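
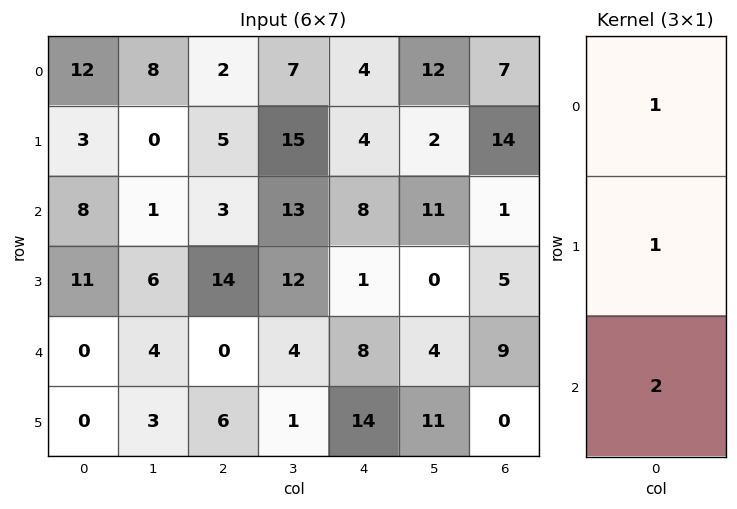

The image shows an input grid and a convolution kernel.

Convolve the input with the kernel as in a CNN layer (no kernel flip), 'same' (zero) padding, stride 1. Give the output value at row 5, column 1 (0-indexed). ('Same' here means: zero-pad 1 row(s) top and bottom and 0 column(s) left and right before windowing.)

The receptive field on the zero-padded input at this output position is [4 / 3 / 0]. Elementwise product with the kernel and sum: 4·1 + 3·1 + 0·2.

7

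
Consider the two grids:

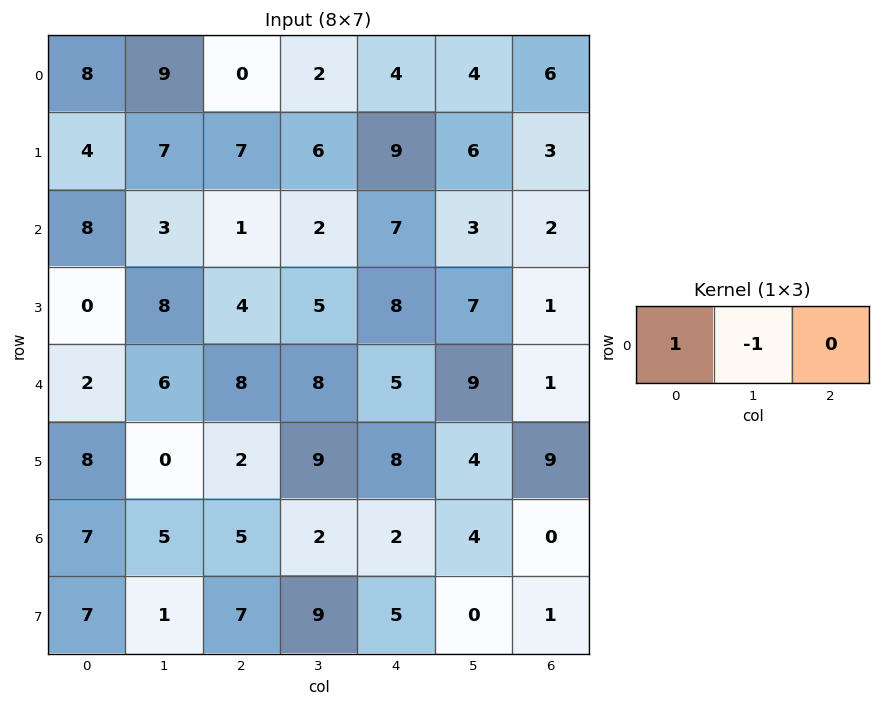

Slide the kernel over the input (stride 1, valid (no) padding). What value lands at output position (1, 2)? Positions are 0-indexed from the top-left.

The receptive field on the input at this output position is [7 6 9]. Elementwise product with the kernel and sum: 7·1 + 6·-1.

1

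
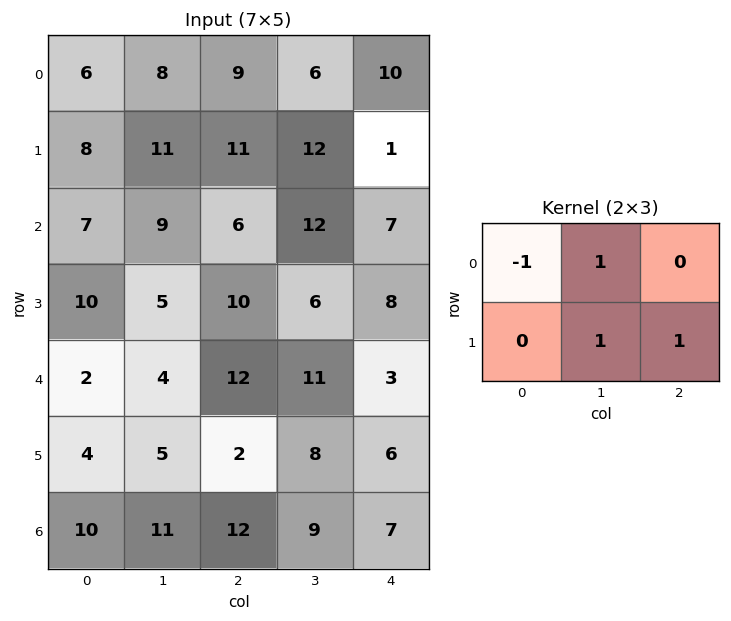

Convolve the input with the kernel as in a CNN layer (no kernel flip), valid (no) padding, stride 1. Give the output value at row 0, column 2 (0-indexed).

10

The receptive field on the input at this output position is [9 6 10 / 11 12 1]. Elementwise product with the kernel and sum: 9·-1 + 6·1 + 12·1 + 1·1.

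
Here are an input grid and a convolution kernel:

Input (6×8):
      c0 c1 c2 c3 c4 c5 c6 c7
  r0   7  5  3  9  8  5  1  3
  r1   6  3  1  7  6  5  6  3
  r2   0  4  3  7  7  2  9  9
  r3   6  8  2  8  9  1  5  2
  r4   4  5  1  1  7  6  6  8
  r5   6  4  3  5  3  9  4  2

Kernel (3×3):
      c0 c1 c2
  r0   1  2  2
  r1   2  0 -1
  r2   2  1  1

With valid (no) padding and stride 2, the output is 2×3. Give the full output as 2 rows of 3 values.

41 53 51
38 36 68

Output[0,0]: The receptive field on the input at this output position is [7 5 3 / 6 3 1 / 0 4 3]. Elementwise product with the kernel and sum: 7·1 + 5·2 + 3·2 + 6·2 + 1·-1 + 0·2 + 4·1 + 3·1.
Output[0,1]: The receptive field on the input at this output position is [3 9 8 / 1 7 6 / 3 7 7]. Elementwise product with the kernel and sum: 3·1 + 9·2 + 8·2 + 1·2 + 6·-1 + 3·2 + 7·1 + 7·1.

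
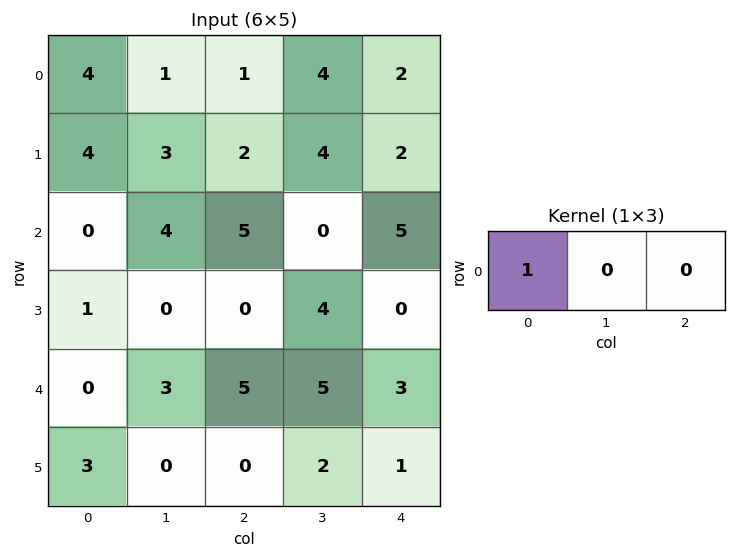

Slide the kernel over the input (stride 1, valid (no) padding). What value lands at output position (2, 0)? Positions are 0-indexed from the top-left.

0

The receptive field on the input at this output position is [0 4 5]. Elementwise product with the kernel and sum: 0·1.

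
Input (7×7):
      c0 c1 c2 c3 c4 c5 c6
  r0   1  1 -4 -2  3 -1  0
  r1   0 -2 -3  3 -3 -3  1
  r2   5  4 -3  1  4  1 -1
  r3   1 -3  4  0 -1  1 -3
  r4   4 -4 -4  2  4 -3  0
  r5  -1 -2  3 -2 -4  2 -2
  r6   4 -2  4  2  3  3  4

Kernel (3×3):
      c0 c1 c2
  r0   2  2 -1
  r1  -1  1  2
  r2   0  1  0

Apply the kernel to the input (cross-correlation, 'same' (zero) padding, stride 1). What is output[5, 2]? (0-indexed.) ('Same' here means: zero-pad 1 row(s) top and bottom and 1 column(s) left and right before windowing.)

-13

The receptive field on the zero-padded input at this output position is [-4 -4 2 / -2 3 -2 / -2 4 2]. Elementwise product with the kernel and sum: -4·2 + -4·2 + 2·-1 + -2·-1 + 3·1 + -2·2 + 4·1.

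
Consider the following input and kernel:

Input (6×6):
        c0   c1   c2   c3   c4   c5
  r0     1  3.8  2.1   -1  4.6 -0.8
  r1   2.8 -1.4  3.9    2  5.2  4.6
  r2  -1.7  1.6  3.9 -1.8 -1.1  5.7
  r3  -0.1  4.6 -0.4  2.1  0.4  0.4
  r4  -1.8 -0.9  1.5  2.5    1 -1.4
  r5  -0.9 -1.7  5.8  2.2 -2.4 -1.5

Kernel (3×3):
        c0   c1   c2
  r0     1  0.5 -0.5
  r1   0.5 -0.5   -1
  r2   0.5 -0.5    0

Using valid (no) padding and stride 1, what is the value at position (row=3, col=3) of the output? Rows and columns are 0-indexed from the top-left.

6.55

The receptive field on the input at this output position is [2.1 0.4 0.4 / 2.5 1 -1.4 / 2.2 -2.4 -1.5]. Elementwise product with the kernel and sum: 2.1·1 + 0.4·0.5 + 0.4·-0.5 + 2.5·0.5 + 1·-0.5 + -1.4·-1 + 2.2·0.5 + -2.4·-0.5.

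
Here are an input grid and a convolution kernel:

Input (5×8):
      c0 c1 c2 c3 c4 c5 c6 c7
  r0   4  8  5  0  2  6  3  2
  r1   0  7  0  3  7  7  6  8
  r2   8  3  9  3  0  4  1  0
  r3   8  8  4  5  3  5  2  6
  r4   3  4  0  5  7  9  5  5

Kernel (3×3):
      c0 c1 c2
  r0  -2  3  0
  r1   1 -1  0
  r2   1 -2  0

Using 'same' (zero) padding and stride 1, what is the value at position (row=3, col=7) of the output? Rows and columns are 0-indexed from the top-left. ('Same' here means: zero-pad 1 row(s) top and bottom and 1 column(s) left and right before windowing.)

The receptive field on the zero-padded input at this output position is [1 0 0 / 2 6 0 / 5 5 0]. Elementwise product with the kernel and sum: 1·-2 + 0·3 + 2·1 + 6·-1 + 5·1 + 5·-2.

-11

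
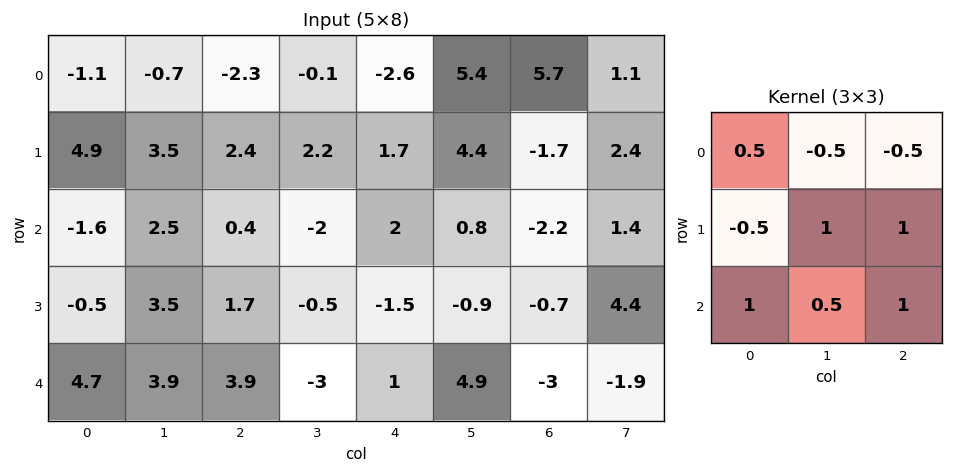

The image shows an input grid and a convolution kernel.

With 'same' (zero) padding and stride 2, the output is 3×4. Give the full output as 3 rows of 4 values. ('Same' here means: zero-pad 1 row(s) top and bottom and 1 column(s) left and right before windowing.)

4.15 4.85 10.3 10.05
-0.05 0.45 -0.3 3.8
7.1 0.1 8.35 -9.65

Output[0,0]: The receptive field on the zero-padded input at this output position is [0 0 0 / 0 -1.1 -0.7 / 0 4.9 3.5]. Elementwise product with the kernel and sum: 0·0.5 + 0·-0.5 + 0·-0.5 + 0·-0.5 + -1.1·1 + -0.7·1 + 0·1 + 4.9·0.5 + 3.5·1.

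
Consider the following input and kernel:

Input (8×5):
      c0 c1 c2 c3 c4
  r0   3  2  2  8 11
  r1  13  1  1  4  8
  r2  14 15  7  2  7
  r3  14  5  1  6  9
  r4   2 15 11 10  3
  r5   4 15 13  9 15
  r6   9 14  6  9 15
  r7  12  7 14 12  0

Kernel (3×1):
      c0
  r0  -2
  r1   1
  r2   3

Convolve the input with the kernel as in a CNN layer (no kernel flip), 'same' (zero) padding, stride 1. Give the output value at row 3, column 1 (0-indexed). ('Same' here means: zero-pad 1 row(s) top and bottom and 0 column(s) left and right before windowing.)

The receptive field on the zero-padded input at this output position is [15 / 5 / 15]. Elementwise product with the kernel and sum: 15·-2 + 5·1 + 15·3.

20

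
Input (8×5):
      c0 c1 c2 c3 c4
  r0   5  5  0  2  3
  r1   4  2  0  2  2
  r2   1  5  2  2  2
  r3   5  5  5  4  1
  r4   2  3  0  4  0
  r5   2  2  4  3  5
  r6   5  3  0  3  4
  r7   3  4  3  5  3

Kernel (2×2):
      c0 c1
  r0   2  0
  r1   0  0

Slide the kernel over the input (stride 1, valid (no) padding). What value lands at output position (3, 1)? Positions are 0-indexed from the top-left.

The receptive field on the input at this output position is [5 5 / 3 0]. Elementwise product with the kernel and sum: 5·2.

10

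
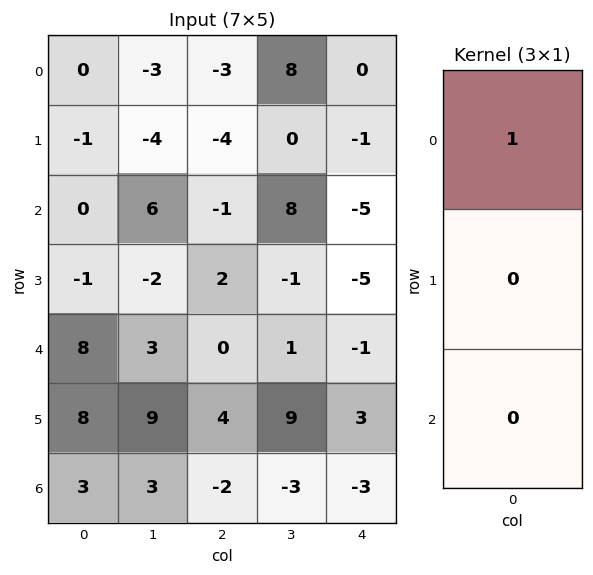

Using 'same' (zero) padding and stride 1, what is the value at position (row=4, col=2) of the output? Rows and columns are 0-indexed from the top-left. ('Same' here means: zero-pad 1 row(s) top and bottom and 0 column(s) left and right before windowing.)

2

The receptive field on the zero-padded input at this output position is [2 / 0 / 4]. Elementwise product with the kernel and sum: 2·1.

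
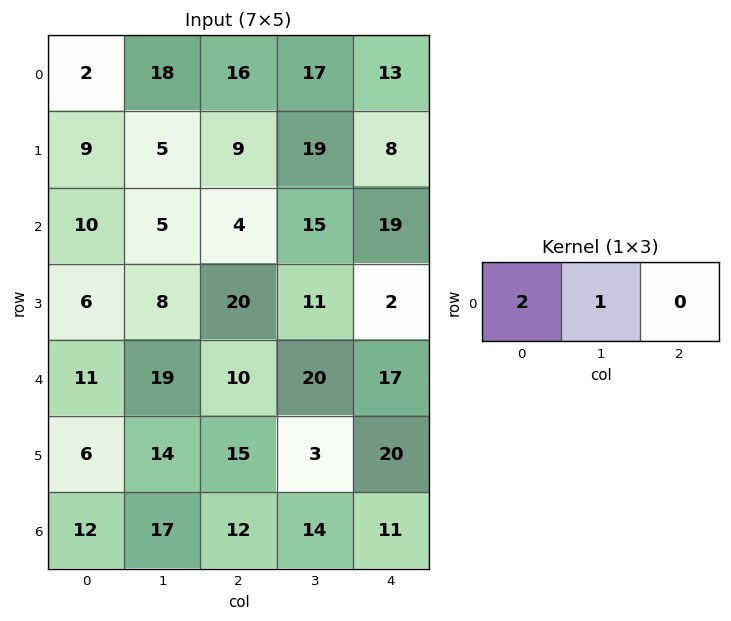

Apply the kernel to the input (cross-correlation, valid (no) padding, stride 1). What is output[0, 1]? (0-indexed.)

52

The receptive field on the input at this output position is [18 16 17]. Elementwise product with the kernel and sum: 18·2 + 16·1.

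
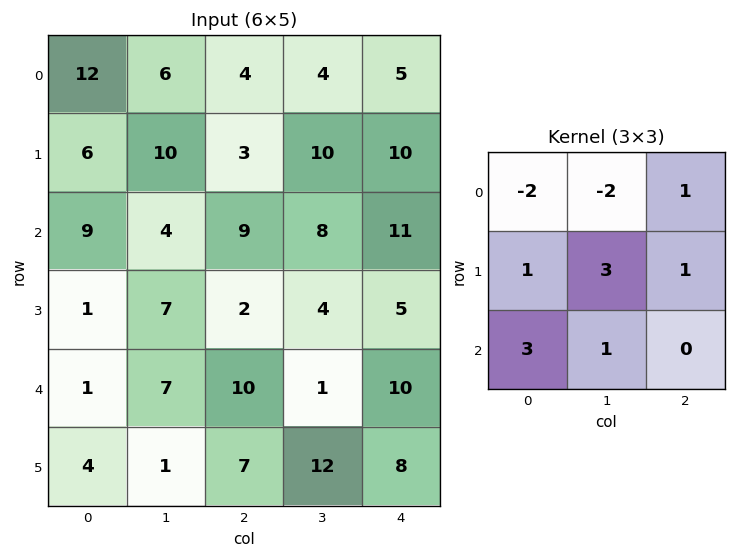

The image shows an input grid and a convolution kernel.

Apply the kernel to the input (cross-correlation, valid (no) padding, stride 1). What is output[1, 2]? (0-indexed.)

38

The receptive field on the input at this output position is [3 10 10 / 9 8 11 / 2 4 5]. Elementwise product with the kernel and sum: 3·-2 + 10·-2 + 10·1 + 9·1 + 8·3 + 11·1 + 2·3 + 4·1.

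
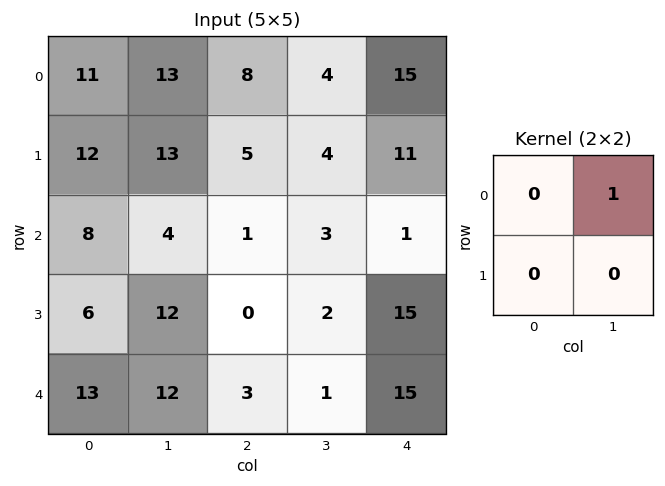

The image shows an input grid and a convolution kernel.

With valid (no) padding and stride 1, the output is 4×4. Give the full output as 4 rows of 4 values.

13 8 4 15
13 5 4 11
4 1 3 1
12 0 2 15

Output[0,0]: The receptive field on the input at this output position is [11 13 / 12 13]. Elementwise product with the kernel and sum: 13·1.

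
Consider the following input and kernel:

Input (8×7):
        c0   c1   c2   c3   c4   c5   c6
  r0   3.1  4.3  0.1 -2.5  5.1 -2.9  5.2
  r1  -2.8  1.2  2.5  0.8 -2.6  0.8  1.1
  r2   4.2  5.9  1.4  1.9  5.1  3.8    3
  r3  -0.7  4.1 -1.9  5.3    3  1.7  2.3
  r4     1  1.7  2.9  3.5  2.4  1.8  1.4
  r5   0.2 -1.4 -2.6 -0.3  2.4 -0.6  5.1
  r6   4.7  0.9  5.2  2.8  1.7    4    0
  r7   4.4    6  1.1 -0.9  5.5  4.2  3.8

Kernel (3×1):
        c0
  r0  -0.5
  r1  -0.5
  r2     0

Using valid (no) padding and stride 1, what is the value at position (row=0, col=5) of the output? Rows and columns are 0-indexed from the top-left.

The receptive field on the input at this output position is [-2.9 / 0.8 / 3.8]. Elementwise product with the kernel and sum: -2.9·-0.5 + 0.8·-0.5.

1.05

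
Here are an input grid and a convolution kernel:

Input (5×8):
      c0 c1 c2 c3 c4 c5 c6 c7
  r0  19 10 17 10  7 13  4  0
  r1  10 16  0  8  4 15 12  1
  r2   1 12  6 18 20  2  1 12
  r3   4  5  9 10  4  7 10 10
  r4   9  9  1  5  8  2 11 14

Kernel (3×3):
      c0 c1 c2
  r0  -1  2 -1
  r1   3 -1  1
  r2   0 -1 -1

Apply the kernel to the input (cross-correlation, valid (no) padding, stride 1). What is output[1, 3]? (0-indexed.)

The receptive field on the input at this output position is [8 4 15 / 18 20 2 / 10 4 7]. Elementwise product with the kernel and sum: 8·-1 + 4·2 + 15·-1 + 18·3 + 20·-1 + 2·1 + 4·-1 + 7·-1.

10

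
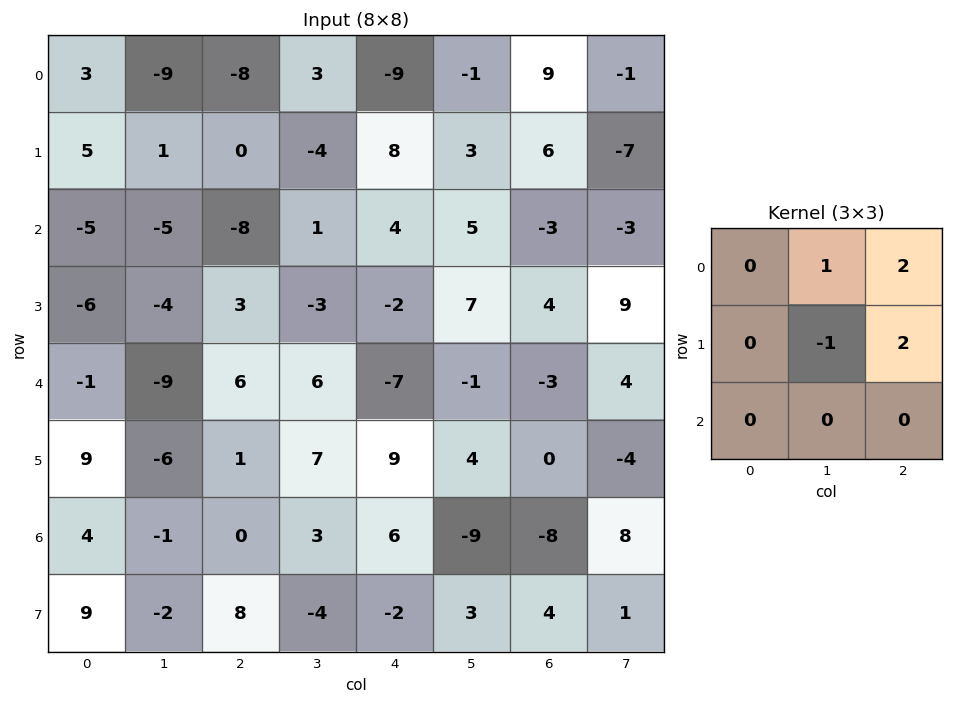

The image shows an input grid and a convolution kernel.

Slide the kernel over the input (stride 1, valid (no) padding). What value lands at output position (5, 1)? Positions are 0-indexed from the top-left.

21

The receptive field on the input at this output position is [-6 1 7 / -1 0 3 / -2 8 -4]. Elementwise product with the kernel and sum: 1·1 + 7·2 + 0·-1 + 3·2.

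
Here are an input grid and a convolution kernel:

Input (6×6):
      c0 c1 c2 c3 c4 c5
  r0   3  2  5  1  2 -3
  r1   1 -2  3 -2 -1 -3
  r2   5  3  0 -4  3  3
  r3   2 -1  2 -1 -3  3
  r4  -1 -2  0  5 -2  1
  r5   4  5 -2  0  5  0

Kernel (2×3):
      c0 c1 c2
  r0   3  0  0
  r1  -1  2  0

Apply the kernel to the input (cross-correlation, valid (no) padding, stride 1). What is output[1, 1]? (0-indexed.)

-9

The receptive field on the input at this output position is [-2 3 -2 / 3 0 -4]. Elementwise product with the kernel and sum: -2·3 + 3·-1 + 0·2.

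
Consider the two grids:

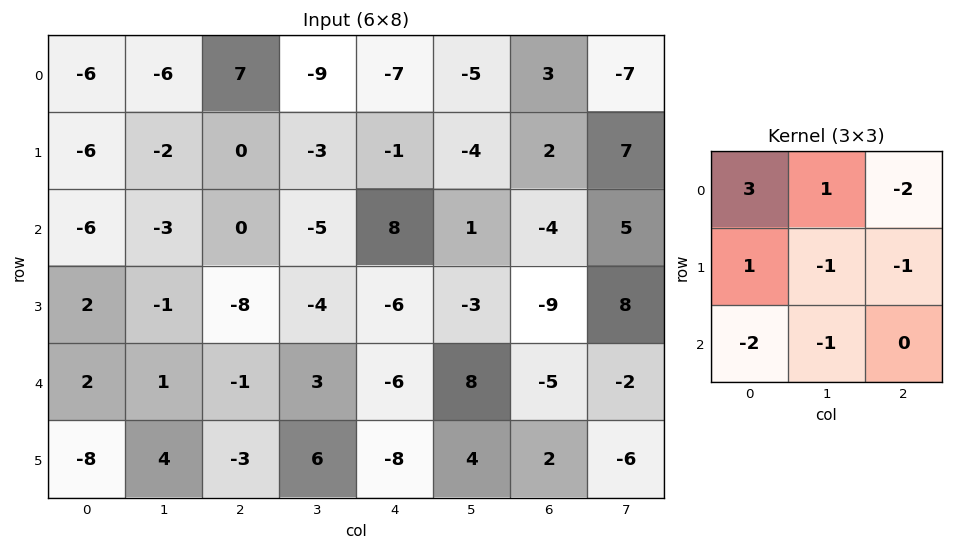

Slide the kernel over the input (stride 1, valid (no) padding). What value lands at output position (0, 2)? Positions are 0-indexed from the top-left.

35

The receptive field on the input at this output position is [7 -9 -7 / 0 -3 -1 / 0 -5 8]. Elementwise product with the kernel and sum: 7·3 + -9·1 + -7·-2 + 0·1 + -3·-1 + -1·-1 + 0·-2 + -5·-1.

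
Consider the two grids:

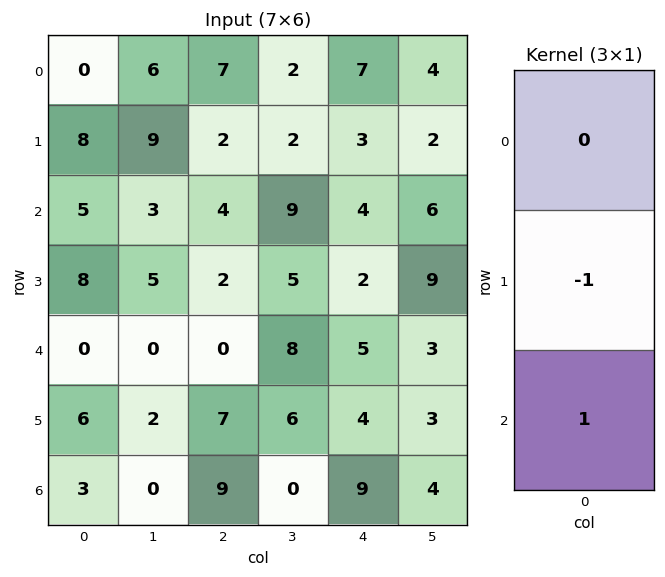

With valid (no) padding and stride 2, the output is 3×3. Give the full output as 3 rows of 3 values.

-3 2 1
-8 -2 3
-3 2 5

Output[0,0]: The receptive field on the input at this output position is [0 / 8 / 5]. Elementwise product with the kernel and sum: 8·-1 + 5·1.
Output[0,1]: The receptive field on the input at this output position is [7 / 2 / 4]. Elementwise product with the kernel and sum: 2·-1 + 4·1.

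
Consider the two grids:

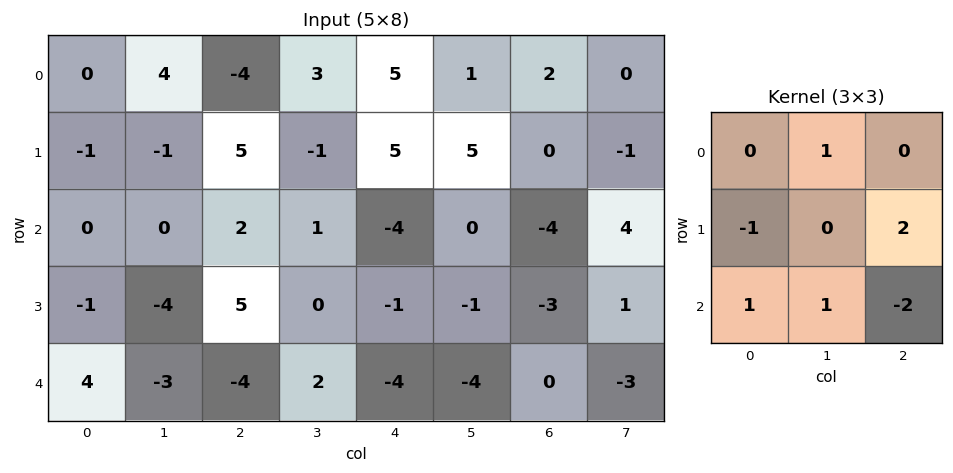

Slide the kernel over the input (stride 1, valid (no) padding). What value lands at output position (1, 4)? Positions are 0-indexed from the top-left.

5

The receptive field on the input at this output position is [5 5 0 / -4 0 -4 / -1 -1 -3]. Elementwise product with the kernel and sum: 5·1 + -4·-1 + -4·2 + -1·1 + -1·1 + -3·-2.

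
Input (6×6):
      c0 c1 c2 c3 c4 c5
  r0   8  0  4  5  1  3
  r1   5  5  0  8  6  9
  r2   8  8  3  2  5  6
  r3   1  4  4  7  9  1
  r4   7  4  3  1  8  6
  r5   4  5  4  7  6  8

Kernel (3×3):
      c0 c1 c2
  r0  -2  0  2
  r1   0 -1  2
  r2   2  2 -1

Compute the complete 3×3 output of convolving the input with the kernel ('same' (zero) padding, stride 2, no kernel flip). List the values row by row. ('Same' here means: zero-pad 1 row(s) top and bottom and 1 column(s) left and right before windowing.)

Output[0,0]: The receptive field on the zero-padded input at this output position is [0 0 0 / 0 8 0 / 0 5 5]. Elementwise product with the kernel and sum: 0·-2 + 0·2 + 8·-1 + 0·2 + 0·2 + 5·2 + 5·-1.

-3 8 24
16 16 40
12 16 10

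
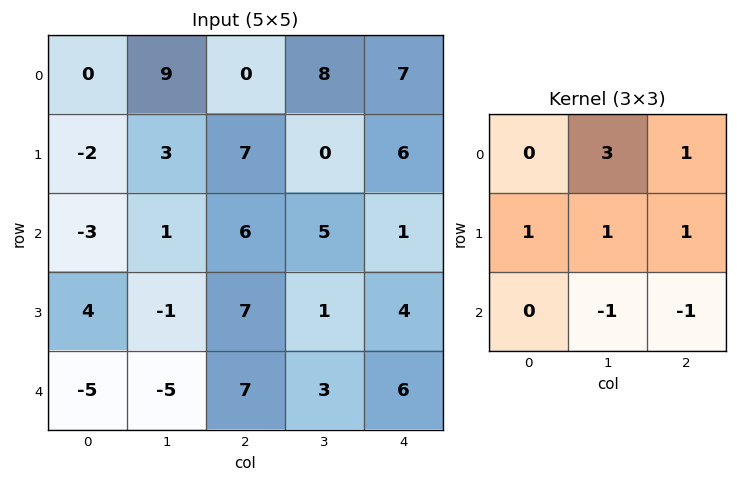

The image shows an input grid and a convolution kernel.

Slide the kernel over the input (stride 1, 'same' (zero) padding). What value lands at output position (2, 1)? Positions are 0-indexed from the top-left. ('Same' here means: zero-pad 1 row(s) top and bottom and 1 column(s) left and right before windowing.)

14

The receptive field on the zero-padded input at this output position is [-2 3 7 / -3 1 6 / 4 -1 7]. Elementwise product with the kernel and sum: 3·3 + 7·1 + -3·1 + 1·1 + 6·1 + -1·-1 + 7·-1.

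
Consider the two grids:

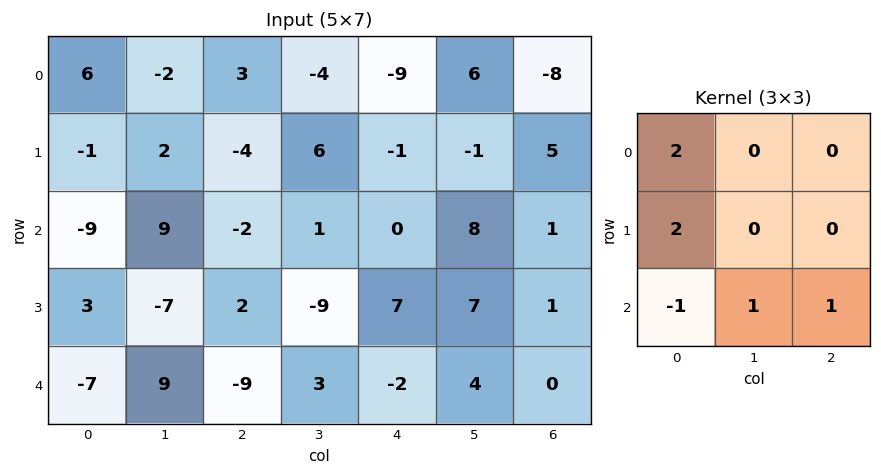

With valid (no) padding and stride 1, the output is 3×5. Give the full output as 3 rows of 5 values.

26 -10 1 11 -11
-28 22 -16 37 -1
-5 -11 10 -17 20

Output[0,0]: The receptive field on the input at this output position is [6 -2 3 / -1 2 -4 / -9 9 -2]. Elementwise product with the kernel and sum: 6·2 + -1·2 + -9·-1 + 9·1 + -2·1.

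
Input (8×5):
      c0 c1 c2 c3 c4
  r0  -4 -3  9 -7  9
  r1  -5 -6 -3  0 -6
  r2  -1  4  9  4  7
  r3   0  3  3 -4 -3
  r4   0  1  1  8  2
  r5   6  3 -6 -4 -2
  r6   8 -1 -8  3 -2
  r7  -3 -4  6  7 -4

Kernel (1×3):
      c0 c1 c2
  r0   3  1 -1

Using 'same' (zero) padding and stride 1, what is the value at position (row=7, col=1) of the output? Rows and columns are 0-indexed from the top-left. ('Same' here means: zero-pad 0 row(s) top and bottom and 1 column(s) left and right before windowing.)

-19

The receptive field on the zero-padded input at this output position is [-3 -4 6]. Elementwise product with the kernel and sum: -3·3 + -4·1 + 6·-1.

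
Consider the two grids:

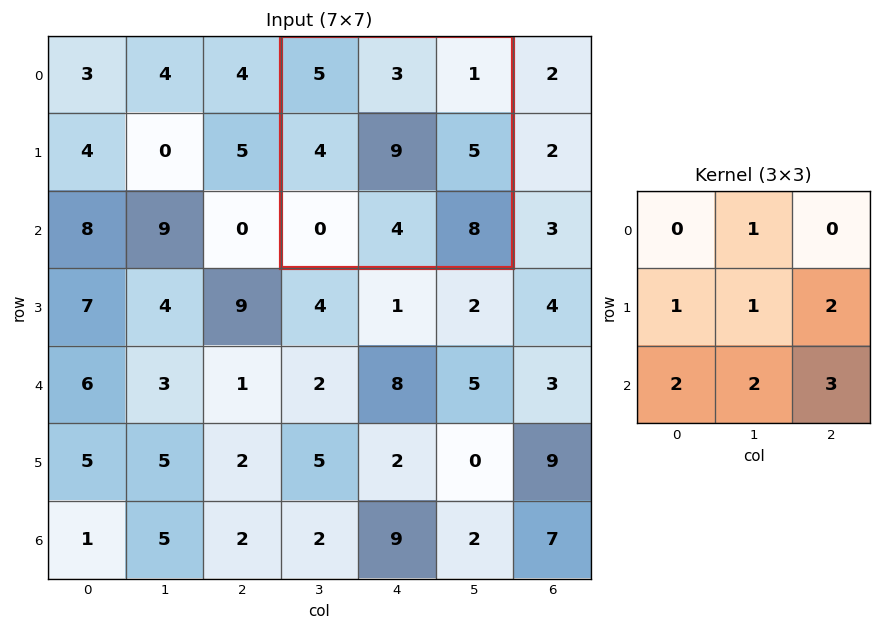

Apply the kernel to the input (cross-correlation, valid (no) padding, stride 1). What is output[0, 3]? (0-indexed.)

58

The receptive field on the input at this output position is [5 3 1 / 4 9 5 / 0 4 8]. Elementwise product with the kernel and sum: 3·1 + 4·1 + 9·1 + 5·2 + 0·2 + 4·2 + 8·3.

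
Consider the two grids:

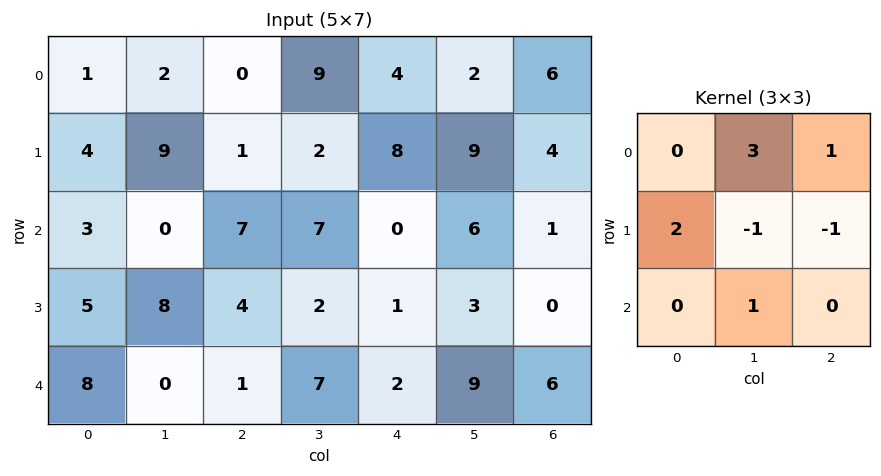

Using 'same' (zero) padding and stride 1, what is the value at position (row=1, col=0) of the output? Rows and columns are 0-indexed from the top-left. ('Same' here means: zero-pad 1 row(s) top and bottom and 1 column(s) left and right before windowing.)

-5

The receptive field on the zero-padded input at this output position is [0 1 2 / 0 4 9 / 0 3 0]. Elementwise product with the kernel and sum: 1·3 + 2·1 + 0·2 + 4·-1 + 9·-1 + 3·1.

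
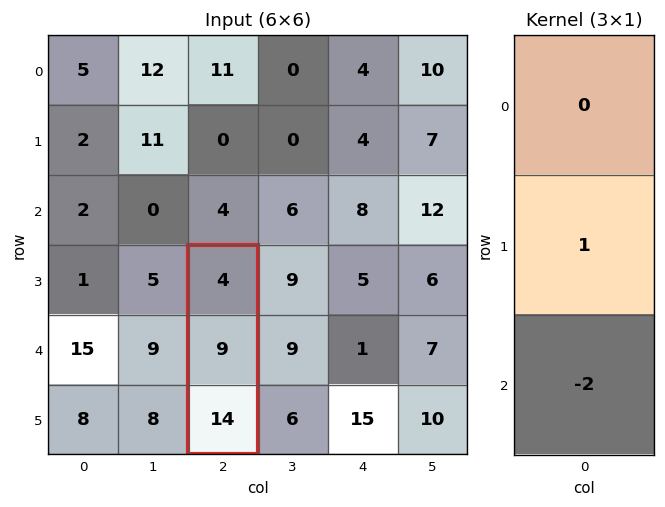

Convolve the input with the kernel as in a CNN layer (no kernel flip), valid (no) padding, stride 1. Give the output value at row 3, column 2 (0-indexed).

-19

The receptive field on the input at this output position is [4 / 9 / 14]. Elementwise product with the kernel and sum: 9·1 + 14·-2.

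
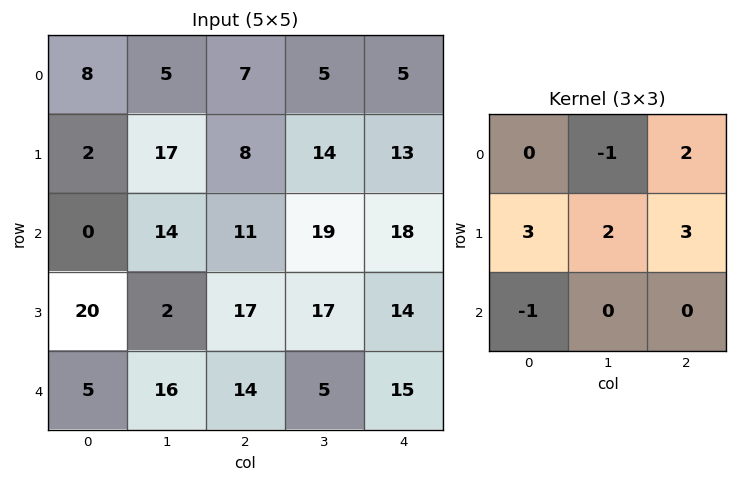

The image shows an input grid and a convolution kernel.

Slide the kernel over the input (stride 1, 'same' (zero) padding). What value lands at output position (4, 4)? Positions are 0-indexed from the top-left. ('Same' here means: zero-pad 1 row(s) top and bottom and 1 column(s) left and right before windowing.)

The receptive field on the zero-padded input at this output position is [17 14 0 / 5 15 0 / 0 0 0]. Elementwise product with the kernel and sum: 14·-1 + 0·2 + 5·3 + 15·2 + 0·3 + 0·-1.

31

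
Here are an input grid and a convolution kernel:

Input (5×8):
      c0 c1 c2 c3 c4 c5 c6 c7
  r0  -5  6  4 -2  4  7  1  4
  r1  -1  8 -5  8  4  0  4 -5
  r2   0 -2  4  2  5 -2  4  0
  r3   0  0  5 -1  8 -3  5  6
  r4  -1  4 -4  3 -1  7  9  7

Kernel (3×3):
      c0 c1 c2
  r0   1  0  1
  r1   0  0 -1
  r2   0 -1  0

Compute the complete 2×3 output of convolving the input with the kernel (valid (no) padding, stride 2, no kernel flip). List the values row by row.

6 2 3
-5 -2 -3

Output[0,0]: The receptive field on the input at this output position is [-5 6 4 / -1 8 -5 / 0 -2 4]. Elementwise product with the kernel and sum: -5·1 + 4·1 + -5·-1 + -2·-1.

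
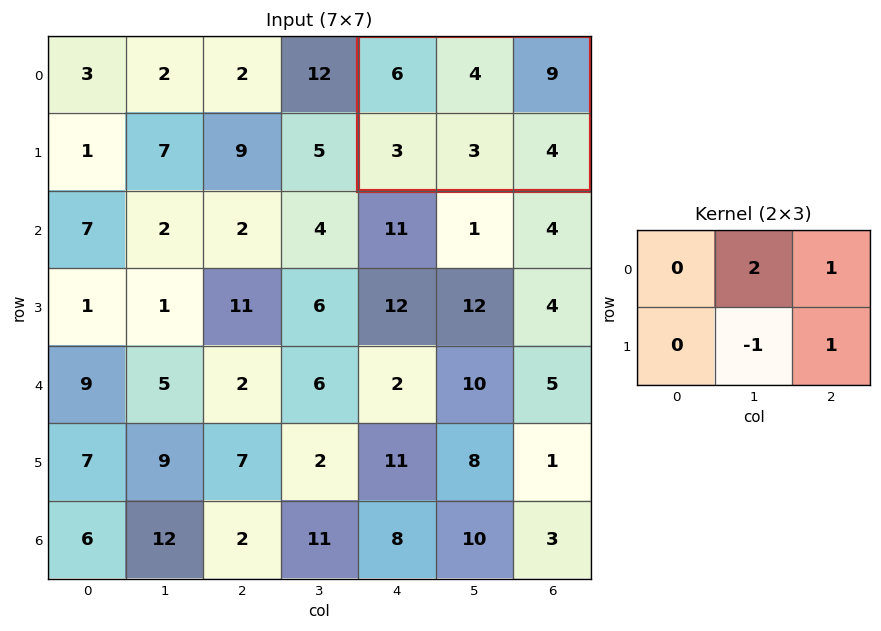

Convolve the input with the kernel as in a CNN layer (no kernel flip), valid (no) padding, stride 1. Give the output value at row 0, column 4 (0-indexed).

18

The receptive field on the input at this output position is [6 4 9 / 3 3 4]. Elementwise product with the kernel and sum: 4·2 + 9·1 + 3·-1 + 4·1.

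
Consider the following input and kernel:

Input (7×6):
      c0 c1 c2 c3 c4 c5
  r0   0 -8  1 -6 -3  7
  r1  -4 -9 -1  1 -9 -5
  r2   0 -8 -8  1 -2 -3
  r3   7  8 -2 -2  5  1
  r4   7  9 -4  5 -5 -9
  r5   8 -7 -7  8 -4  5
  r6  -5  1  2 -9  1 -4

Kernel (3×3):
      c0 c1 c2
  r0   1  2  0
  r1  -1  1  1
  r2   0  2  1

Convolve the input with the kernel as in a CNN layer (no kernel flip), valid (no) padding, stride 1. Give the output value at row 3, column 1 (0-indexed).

The receptive field on the input at this output position is [8 -2 -2 / 9 -4 5 / -7 -7 8]. Elementwise product with the kernel and sum: 8·1 + -2·2 + 9·-1 + -4·1 + 5·1 + -7·2 + 8·1.

-10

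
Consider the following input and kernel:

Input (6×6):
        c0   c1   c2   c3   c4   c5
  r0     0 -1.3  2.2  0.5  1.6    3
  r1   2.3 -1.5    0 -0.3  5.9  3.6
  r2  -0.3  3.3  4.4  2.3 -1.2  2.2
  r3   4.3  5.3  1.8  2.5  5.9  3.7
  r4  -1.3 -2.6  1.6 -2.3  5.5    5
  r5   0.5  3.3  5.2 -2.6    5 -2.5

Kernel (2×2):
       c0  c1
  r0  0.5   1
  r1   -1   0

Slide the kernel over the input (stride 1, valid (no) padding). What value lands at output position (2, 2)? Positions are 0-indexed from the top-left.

2.7

The receptive field on the input at this output position is [4.4 2.3 / 1.8 2.5]. Elementwise product with the kernel and sum: 4.4·0.5 + 2.3·1 + 1.8·-1.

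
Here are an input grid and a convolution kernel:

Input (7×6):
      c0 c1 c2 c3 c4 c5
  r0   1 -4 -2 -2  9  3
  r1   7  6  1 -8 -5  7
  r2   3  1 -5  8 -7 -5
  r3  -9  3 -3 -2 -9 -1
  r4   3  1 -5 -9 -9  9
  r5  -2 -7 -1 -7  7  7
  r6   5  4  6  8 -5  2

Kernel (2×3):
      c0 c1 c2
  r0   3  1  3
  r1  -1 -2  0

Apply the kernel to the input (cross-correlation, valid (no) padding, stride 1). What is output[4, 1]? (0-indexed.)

-20

The receptive field on the input at this output position is [1 -5 -9 / -7 -1 -7]. Elementwise product with the kernel and sum: 1·3 + -5·1 + -9·3 + -7·-1 + -1·-2.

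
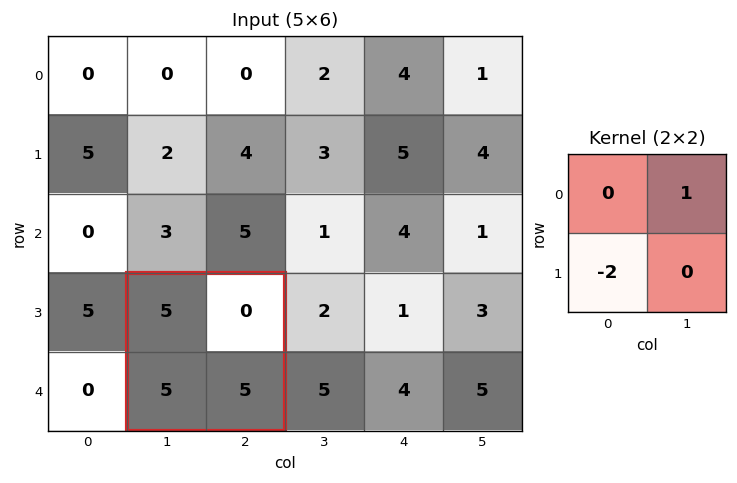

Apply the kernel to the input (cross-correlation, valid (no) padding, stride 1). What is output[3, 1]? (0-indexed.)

-10

The receptive field on the input at this output position is [5 0 / 5 5]. Elementwise product with the kernel and sum: 0·1 + 5·-2.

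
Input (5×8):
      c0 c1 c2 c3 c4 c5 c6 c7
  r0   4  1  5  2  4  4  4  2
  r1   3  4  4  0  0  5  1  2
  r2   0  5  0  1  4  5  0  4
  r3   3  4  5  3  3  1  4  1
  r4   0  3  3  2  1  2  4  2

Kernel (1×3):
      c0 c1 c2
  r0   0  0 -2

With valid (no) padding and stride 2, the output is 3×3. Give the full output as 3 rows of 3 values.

Output[0,0]: The receptive field on the input at this output position is [4 1 5]. Elementwise product with the kernel and sum: 5·-2.

-10 -8 -8
0 -8 0
-6 -2 -8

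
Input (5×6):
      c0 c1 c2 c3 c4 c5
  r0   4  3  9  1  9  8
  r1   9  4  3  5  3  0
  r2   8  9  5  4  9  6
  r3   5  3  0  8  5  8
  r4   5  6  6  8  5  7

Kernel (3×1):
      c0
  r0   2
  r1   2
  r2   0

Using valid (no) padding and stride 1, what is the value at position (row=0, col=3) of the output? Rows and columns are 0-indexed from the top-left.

The receptive field on the input at this output position is [1 / 5 / 4]. Elementwise product with the kernel and sum: 1·2 + 5·2.

12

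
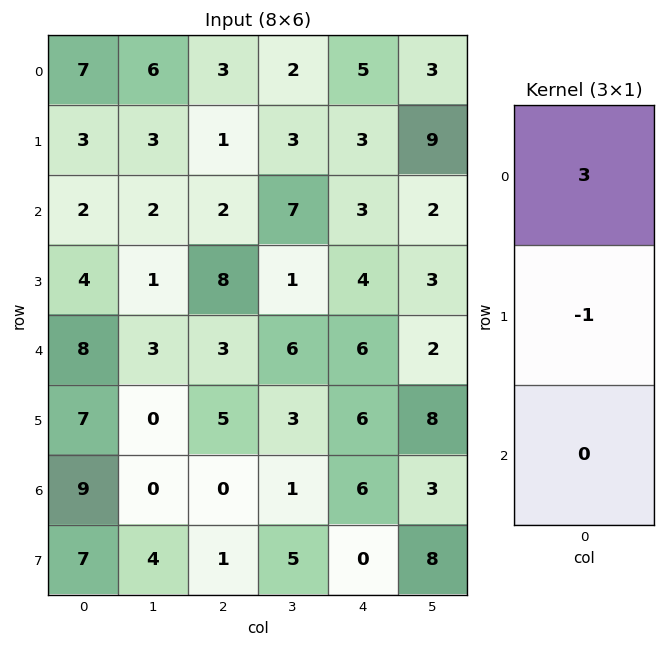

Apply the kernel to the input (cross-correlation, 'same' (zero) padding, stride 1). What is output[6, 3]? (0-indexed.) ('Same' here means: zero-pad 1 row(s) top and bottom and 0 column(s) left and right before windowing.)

8

The receptive field on the zero-padded input at this output position is [3 / 1 / 5]. Elementwise product with the kernel and sum: 3·3 + 1·-1.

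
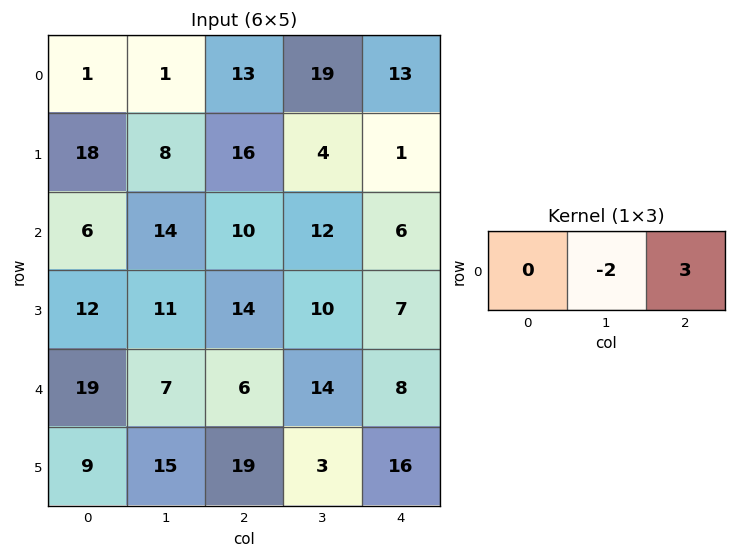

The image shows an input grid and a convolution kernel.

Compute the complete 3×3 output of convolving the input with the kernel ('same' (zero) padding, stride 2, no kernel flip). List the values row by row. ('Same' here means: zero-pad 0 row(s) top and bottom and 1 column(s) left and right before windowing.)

Output[0,0]: The receptive field on the zero-padded input at this output position is [0 1 1]. Elementwise product with the kernel and sum: 1·-2 + 1·3.

1 31 -26
30 16 -12
-17 30 -16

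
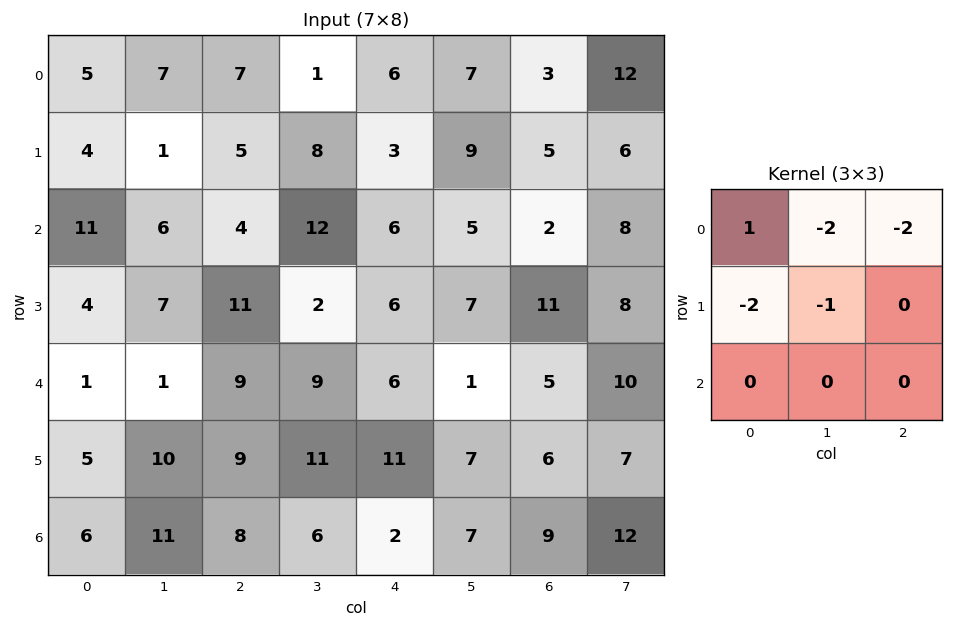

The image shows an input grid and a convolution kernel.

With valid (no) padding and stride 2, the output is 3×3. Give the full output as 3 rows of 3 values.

-32 -25 -29
-24 -56 -27
-39 -50 -35

Output[0,0]: The receptive field on the input at this output position is [5 7 7 / 4 1 5 / 11 6 4]. Elementwise product with the kernel and sum: 5·1 + 7·-2 + 7·-2 + 4·-2 + 1·-1.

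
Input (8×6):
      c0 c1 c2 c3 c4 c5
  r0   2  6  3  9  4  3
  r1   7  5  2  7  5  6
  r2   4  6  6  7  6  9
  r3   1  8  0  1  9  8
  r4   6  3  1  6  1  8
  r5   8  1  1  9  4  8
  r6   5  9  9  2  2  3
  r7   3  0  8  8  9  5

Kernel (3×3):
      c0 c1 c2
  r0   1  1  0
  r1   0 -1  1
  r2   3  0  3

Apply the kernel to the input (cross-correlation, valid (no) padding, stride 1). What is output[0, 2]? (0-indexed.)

46

The receptive field on the input at this output position is [3 9 4 / 2 7 5 / 6 7 6]. Elementwise product with the kernel and sum: 3·1 + 9·1 + 7·-1 + 5·1 + 6·3 + 6·3.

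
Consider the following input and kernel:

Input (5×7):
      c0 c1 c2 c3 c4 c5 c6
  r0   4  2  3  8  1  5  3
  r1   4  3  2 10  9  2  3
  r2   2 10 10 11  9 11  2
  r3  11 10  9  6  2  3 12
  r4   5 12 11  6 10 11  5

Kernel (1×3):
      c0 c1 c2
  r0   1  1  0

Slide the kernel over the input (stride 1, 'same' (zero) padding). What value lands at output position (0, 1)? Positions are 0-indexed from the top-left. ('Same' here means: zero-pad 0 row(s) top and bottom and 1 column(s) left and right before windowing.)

The receptive field on the zero-padded input at this output position is [4 2 3]. Elementwise product with the kernel and sum: 4·1 + 2·1.

6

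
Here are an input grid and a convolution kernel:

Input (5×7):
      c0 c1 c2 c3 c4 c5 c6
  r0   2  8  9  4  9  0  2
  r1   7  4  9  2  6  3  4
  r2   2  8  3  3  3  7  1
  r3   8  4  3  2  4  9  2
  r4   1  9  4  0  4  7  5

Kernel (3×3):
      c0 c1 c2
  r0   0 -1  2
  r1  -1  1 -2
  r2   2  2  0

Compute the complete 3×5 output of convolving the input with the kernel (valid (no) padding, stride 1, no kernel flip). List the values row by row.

Output[0,0]: The receptive field on the input at this output position is [2 8 9 / 7 4 9 / 2 8 3]. Elementwise product with the kernel and sum: 8·-1 + 9·2 + 7·-1 + 4·1 + 9·-2 + 2·2 + 8·2.

9 22 7 1 13
38 -2 14 -2 33
8 24 2 3 18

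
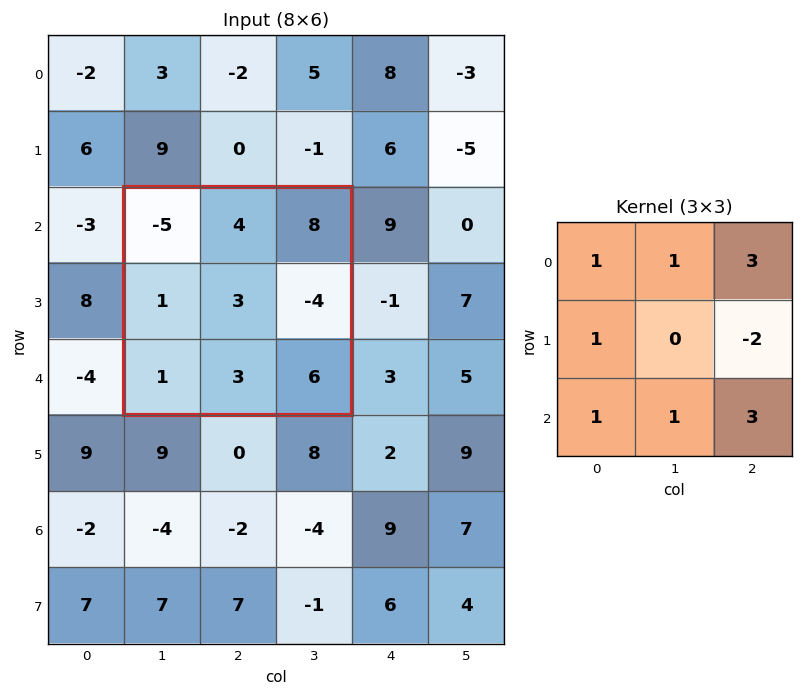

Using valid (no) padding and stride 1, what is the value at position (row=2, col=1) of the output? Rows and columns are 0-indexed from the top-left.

The receptive field on the input at this output position is [-5 4 8 / 1 3 -4 / 1 3 6]. Elementwise product with the kernel and sum: -5·1 + 4·1 + 8·3 + 1·1 + -4·-2 + 1·1 + 3·1 + 6·3.

54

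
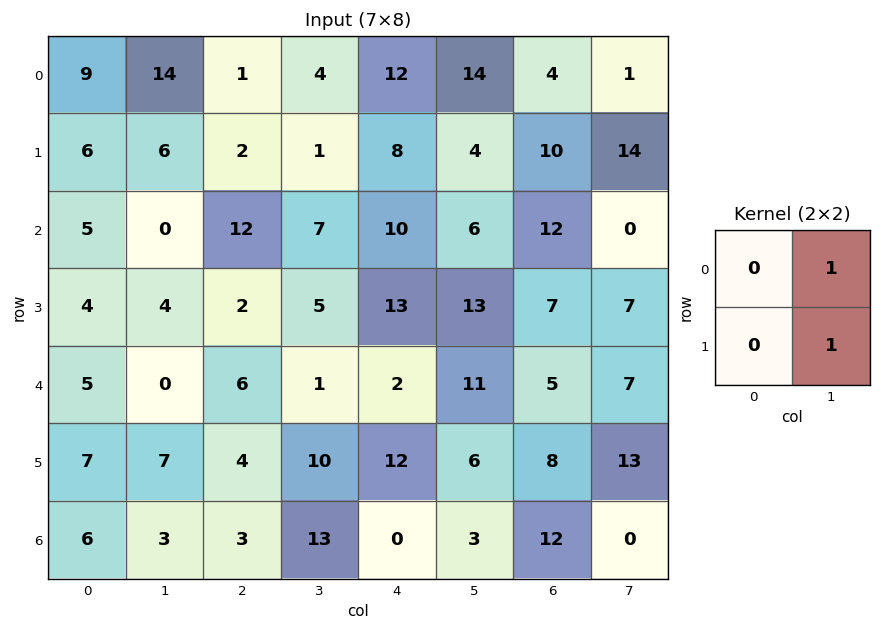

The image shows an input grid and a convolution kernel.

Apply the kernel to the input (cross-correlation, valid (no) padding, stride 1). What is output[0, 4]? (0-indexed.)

The receptive field on the input at this output position is [12 14 / 8 4]. Elementwise product with the kernel and sum: 14·1 + 4·1.

18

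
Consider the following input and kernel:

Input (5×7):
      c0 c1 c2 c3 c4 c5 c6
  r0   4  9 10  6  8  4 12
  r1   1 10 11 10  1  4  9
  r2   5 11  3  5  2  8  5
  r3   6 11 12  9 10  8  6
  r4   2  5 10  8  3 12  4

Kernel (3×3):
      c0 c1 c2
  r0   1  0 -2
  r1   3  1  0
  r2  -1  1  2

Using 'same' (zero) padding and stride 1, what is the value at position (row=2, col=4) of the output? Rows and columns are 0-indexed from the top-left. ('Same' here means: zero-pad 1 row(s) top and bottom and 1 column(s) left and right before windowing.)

The receptive field on the zero-padded input at this output position is [10 1 4 / 5 2 8 / 9 10 8]. Elementwise product with the kernel and sum: 10·1 + 4·-2 + 5·3 + 2·1 + 9·-1 + 10·1 + 8·2.

36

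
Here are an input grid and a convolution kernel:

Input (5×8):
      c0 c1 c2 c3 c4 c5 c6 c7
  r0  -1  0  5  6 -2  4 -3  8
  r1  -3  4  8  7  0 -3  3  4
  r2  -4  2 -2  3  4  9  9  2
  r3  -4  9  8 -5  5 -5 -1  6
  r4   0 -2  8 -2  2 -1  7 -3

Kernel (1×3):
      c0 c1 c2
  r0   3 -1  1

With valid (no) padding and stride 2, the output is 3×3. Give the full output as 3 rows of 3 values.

Output[0,0]: The receptive field on the input at this output position is [-1 0 5]. Elementwise product with the kernel and sum: -1·3 + 0·-1 + 5·1.

2 7 -13
-16 -5 12
10 28 14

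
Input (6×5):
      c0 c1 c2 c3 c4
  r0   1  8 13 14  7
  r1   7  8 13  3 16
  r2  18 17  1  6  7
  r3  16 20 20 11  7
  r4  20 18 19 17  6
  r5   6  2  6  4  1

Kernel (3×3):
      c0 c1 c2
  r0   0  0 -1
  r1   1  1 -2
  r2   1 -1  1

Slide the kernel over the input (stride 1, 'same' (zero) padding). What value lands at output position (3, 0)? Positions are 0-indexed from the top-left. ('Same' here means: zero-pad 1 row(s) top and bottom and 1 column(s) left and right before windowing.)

The receptive field on the zero-padded input at this output position is [0 18 17 / 0 16 20 / 0 20 18]. Elementwise product with the kernel and sum: 17·-1 + 0·1 + 16·1 + 20·-2 + 0·1 + 20·-1 + 18·1.

-43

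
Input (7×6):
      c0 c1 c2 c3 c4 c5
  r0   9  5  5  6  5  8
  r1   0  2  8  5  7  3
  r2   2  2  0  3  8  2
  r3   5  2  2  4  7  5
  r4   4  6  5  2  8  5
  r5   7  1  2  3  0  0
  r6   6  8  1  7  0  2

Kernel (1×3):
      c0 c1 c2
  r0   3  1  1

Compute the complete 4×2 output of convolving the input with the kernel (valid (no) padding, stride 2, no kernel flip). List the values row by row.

37 26
8 11
23 25
27 10

Output[0,0]: The receptive field on the input at this output position is [9 5 5]. Elementwise product with the kernel and sum: 9·3 + 5·1 + 5·1.
Output[0,1]: The receptive field on the input at this output position is [5 6 5]. Elementwise product with the kernel and sum: 5·3 + 6·1 + 5·1.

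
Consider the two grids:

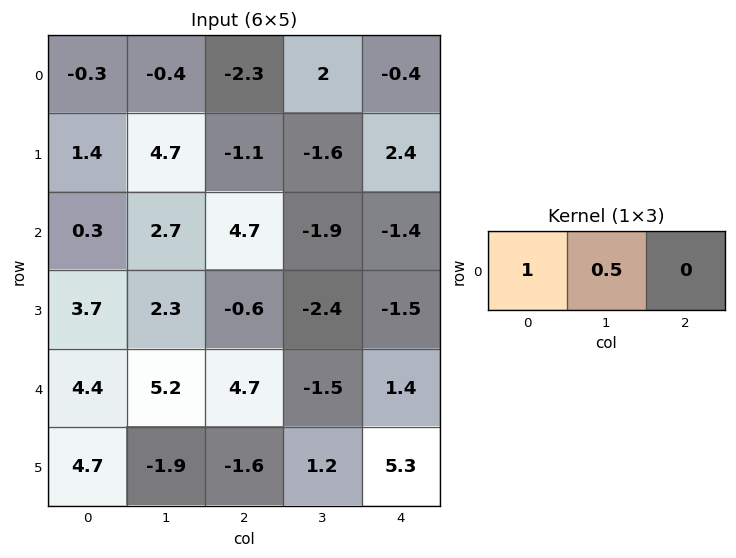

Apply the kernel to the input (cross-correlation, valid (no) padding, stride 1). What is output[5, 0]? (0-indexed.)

The receptive field on the input at this output position is [4.7 -1.9 -1.6]. Elementwise product with the kernel and sum: 4.7·1 + -1.9·0.5.

3.75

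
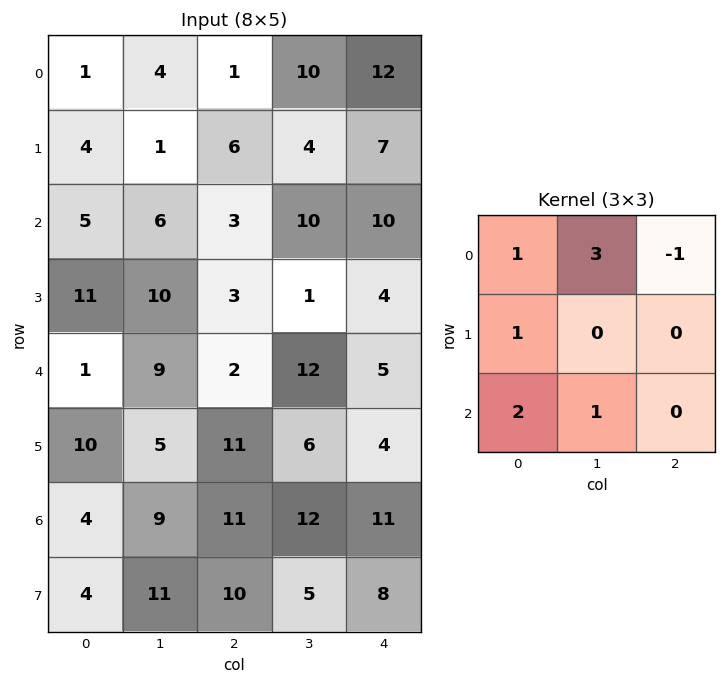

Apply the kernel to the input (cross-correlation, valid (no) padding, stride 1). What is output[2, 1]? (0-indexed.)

35

The receptive field on the input at this output position is [6 3 10 / 10 3 1 / 9 2 12]. Elementwise product with the kernel and sum: 6·1 + 3·3 + 10·-1 + 10·1 + 9·2 + 2·1.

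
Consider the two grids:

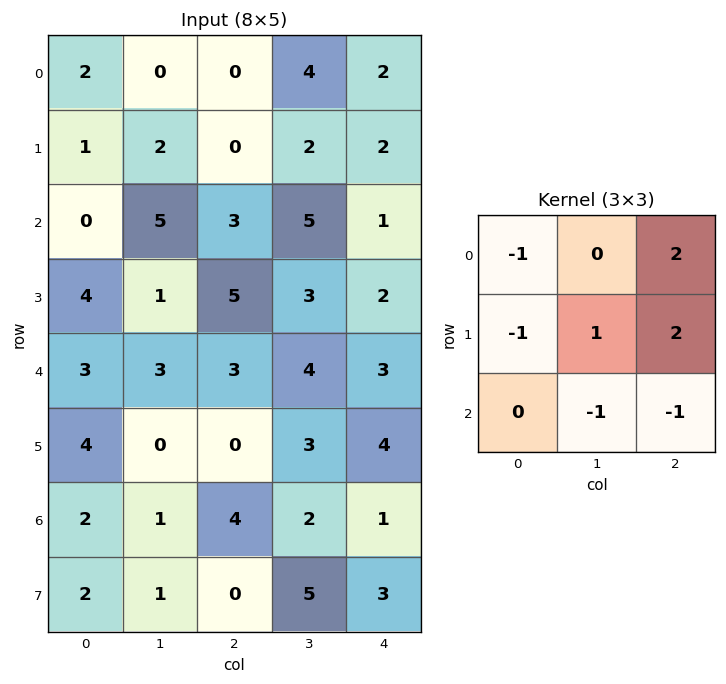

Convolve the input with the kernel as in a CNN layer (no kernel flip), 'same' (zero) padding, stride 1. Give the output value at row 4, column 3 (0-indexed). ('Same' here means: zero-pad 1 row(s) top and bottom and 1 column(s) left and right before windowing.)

The receptive field on the zero-padded input at this output position is [5 3 2 / 3 4 3 / 0 3 4]. Elementwise product with the kernel and sum: 5·-1 + 2·2 + 3·-1 + 4·1 + 3·2 + 3·-1 + 4·-1.

-1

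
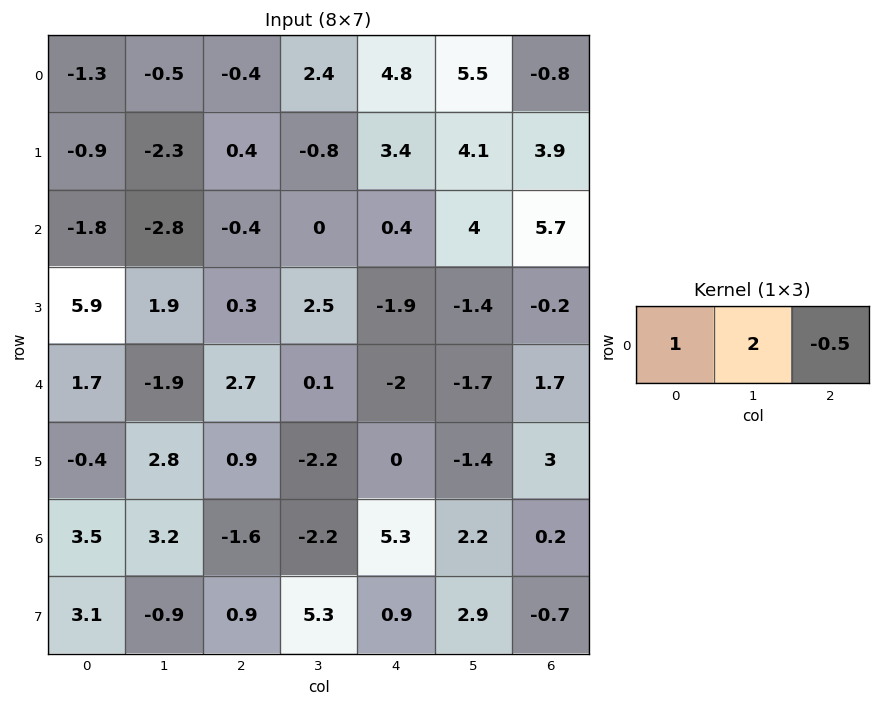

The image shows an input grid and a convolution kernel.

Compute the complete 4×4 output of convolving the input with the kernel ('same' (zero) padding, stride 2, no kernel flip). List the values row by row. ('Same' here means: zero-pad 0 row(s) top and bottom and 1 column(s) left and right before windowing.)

-2.35 -2.5 9.25 3.9
-2.2 -3.6 -1.2 15.4
4.35 3.45 -3.05 1.7
5.4 1.1 7.3 2.6

Output[0,0]: The receptive field on the zero-padded input at this output position is [0 -1.3 -0.5]. Elementwise product with the kernel and sum: 0·1 + -1.3·2 + -0.5·-0.5.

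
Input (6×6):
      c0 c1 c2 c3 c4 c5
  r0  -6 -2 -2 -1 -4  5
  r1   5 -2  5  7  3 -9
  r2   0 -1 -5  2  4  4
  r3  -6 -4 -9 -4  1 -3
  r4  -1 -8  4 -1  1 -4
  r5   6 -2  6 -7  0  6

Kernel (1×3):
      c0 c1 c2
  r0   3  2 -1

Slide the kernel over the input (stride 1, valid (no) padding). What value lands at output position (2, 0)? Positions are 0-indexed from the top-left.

The receptive field on the input at this output position is [0 -1 -5]. Elementwise product with the kernel and sum: 0·3 + -1·2 + -5·-1.

3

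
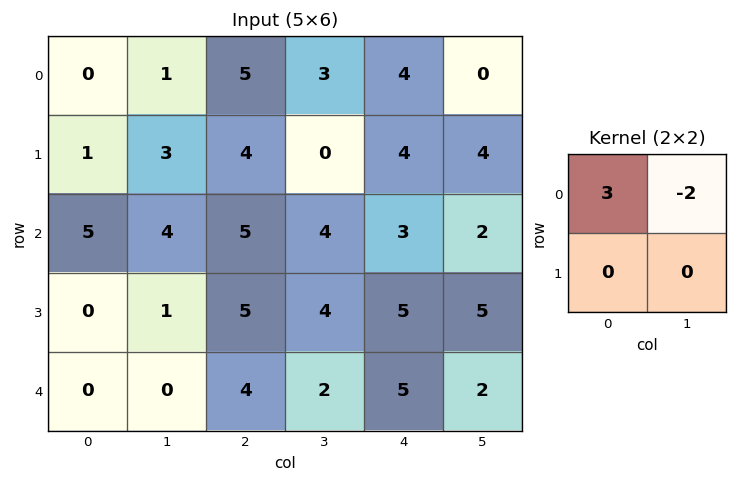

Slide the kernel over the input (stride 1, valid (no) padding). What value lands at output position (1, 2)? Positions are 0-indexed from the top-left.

The receptive field on the input at this output position is [4 0 / 5 4]. Elementwise product with the kernel and sum: 4·3 + 0·-2.

12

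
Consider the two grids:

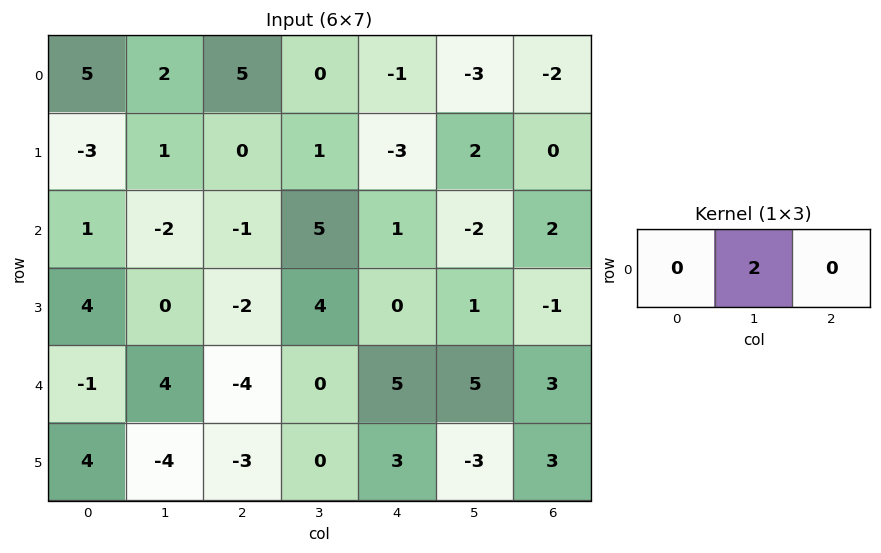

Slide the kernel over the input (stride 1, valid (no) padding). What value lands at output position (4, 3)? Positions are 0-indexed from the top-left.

The receptive field on the input at this output position is [0 5 5]. Elementwise product with the kernel and sum: 5·2.

10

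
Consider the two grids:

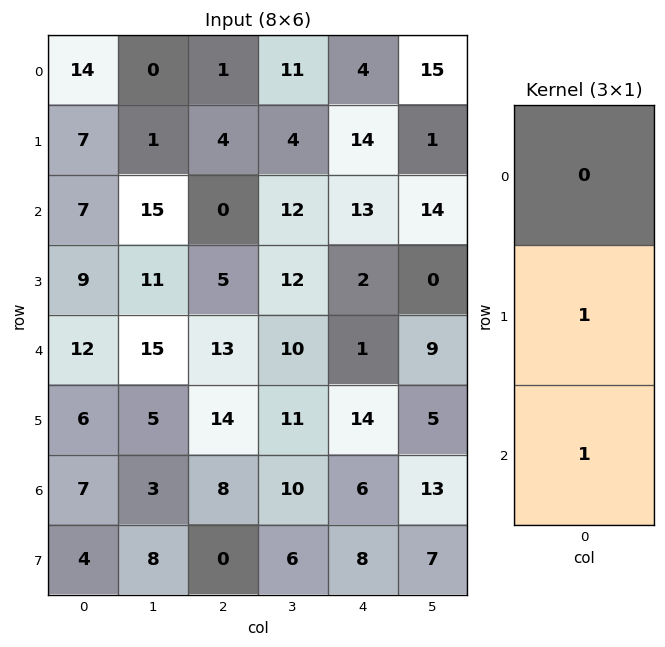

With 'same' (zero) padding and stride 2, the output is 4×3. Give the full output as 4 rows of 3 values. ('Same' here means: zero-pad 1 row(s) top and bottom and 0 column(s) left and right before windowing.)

21 5 18
16 5 15
18 27 15
11 8 14

Output[0,0]: The receptive field on the zero-padded input at this output position is [0 / 14 / 7]. Elementwise product with the kernel and sum: 14·1 + 7·1.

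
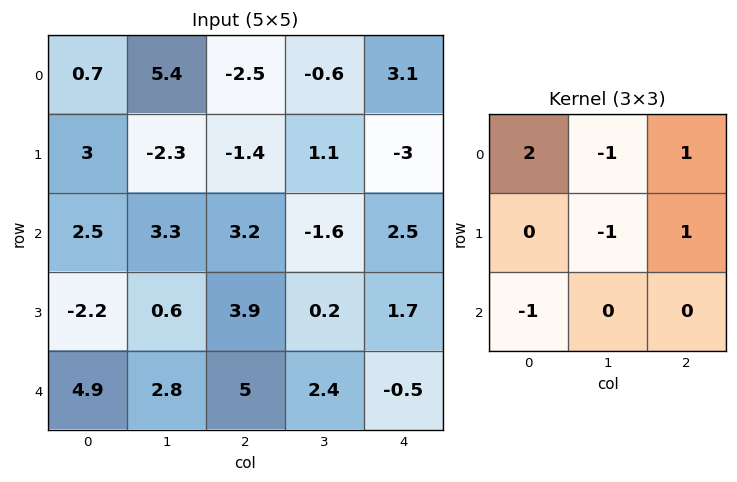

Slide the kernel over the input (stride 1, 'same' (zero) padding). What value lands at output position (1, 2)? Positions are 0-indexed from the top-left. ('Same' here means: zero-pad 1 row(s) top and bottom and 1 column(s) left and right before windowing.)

11.9

The receptive field on the zero-padded input at this output position is [5.4 -2.5 -0.6 / -2.3 -1.4 1.1 / 3.3 3.2 -1.6]. Elementwise product with the kernel and sum: 5.4·2 + -2.5·-1 + -0.6·1 + -1.4·-1 + 1.1·1 + 3.3·-1.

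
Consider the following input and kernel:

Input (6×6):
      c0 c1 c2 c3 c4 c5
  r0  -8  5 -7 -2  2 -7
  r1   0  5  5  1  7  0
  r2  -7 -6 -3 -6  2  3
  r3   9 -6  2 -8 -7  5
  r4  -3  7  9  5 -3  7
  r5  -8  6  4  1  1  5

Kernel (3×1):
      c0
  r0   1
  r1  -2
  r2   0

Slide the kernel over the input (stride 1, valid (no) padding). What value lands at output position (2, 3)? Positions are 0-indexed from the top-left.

10

The receptive field on the input at this output position is [-6 / -8 / 5]. Elementwise product with the kernel and sum: -6·1 + -8·-2.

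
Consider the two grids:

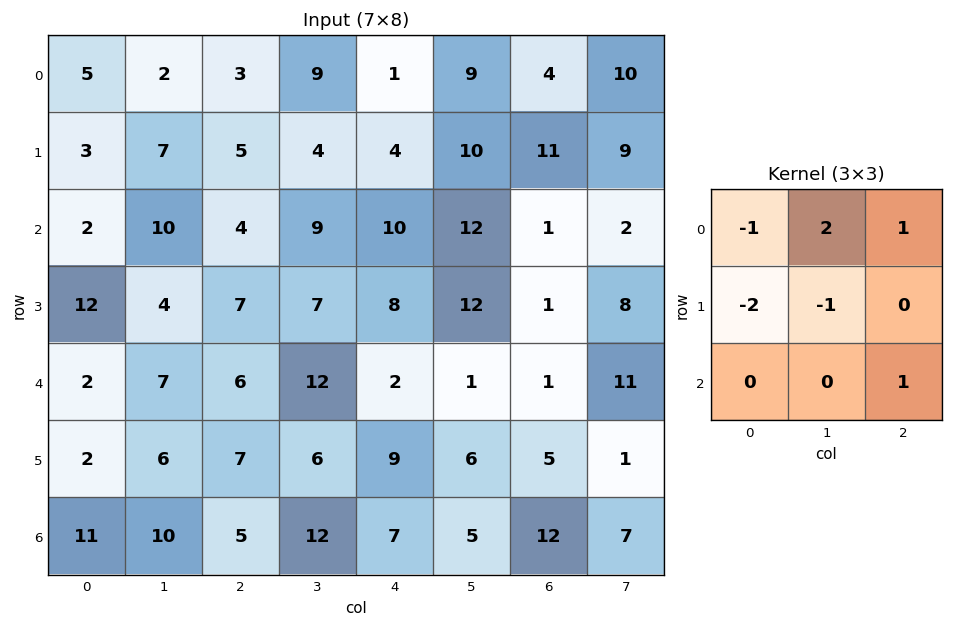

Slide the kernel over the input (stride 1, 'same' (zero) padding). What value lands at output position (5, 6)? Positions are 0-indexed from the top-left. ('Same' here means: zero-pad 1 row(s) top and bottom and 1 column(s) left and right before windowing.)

The receptive field on the zero-padded input at this output position is [1 1 11 / 6 5 1 / 5 12 7]. Elementwise product with the kernel and sum: 1·-1 + 1·2 + 11·1 + 6·-2 + 5·-1 + 7·1.

2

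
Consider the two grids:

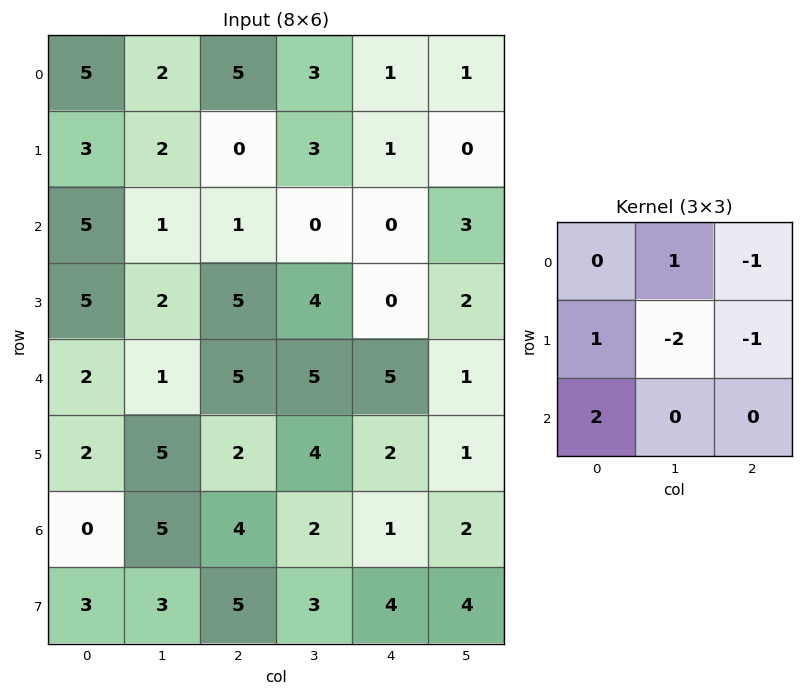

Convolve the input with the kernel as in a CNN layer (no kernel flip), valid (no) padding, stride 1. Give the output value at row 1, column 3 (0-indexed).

6

The receptive field on the input at this output position is [3 1 0 / 0 0 3 / 4 0 2]. Elementwise product with the kernel and sum: 1·1 + 0·-1 + 0·1 + 0·-2 + 3·-1 + 4·2.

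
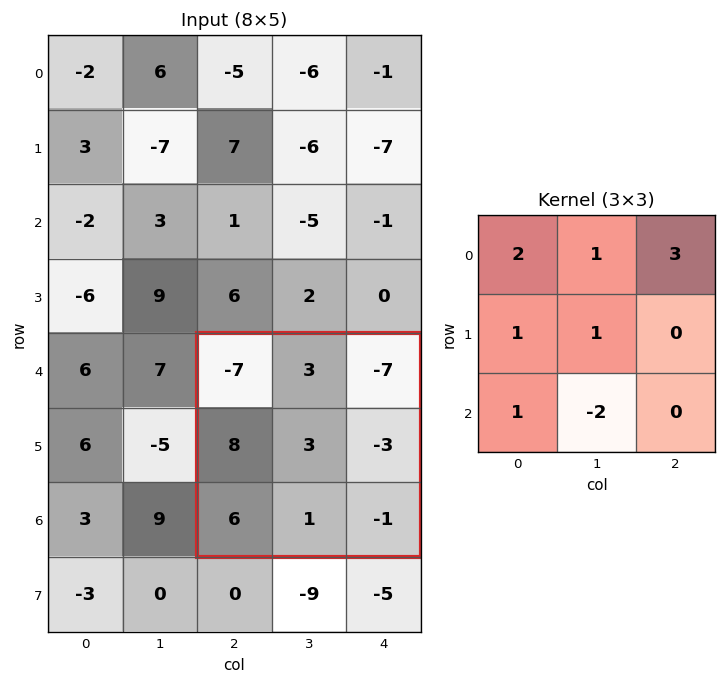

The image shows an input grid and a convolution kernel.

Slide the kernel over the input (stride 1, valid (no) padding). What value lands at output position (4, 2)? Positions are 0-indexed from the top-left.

The receptive field on the input at this output position is [-7 3 -7 / 8 3 -3 / 6 1 -1]. Elementwise product with the kernel and sum: -7·2 + 3·1 + -7·3 + 8·1 + 3·1 + 6·1 + 1·-2.

-17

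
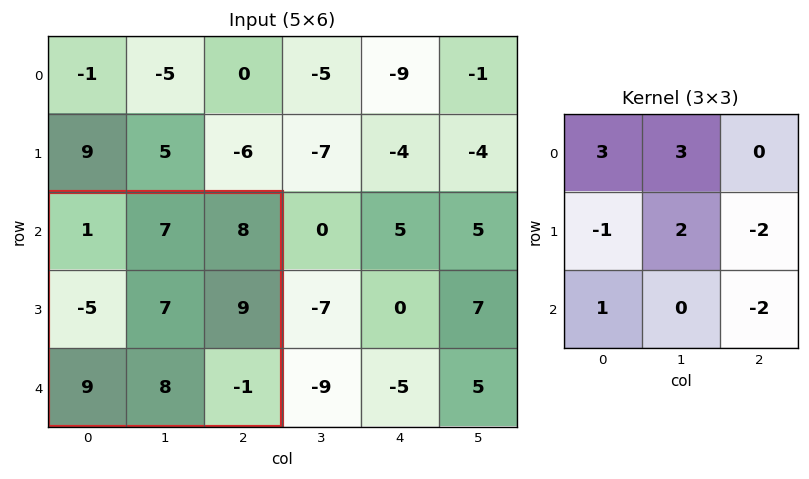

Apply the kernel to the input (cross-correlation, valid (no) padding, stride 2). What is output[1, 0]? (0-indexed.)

36

The receptive field on the input at this output position is [1 7 8 / -5 7 9 / 9 8 -1]. Elementwise product with the kernel and sum: 1·3 + 7·3 + -5·-1 + 7·2 + 9·-2 + 9·1 + -1·-2.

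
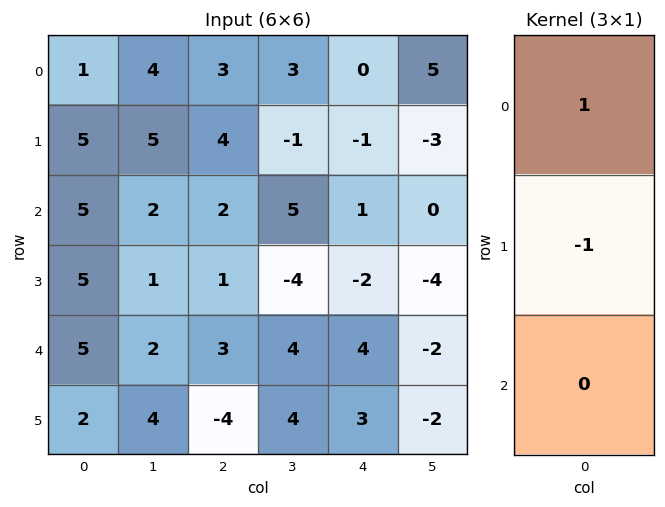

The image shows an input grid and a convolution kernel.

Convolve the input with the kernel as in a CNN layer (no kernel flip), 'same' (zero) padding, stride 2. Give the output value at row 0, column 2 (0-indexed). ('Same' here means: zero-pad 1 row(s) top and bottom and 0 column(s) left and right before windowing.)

The receptive field on the zero-padded input at this output position is [0 / 0 / -1]. Elementwise product with the kernel and sum: 0·1 + 0·-1.

0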